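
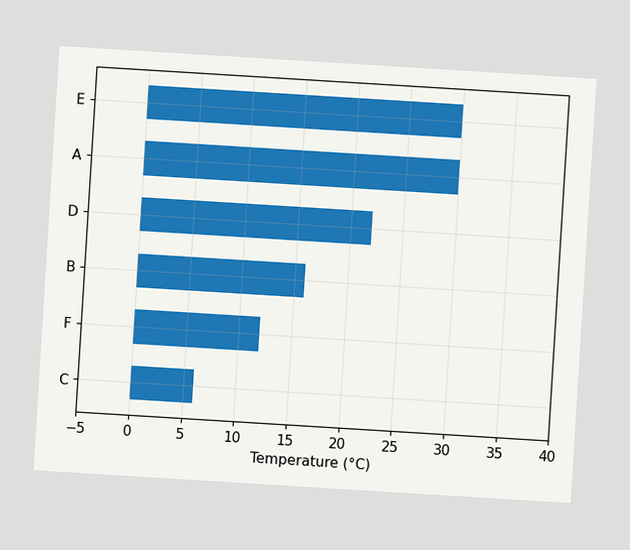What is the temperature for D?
22°C

The chart is tilted about 4° clockwise. Reading along the chart's x-axis, the D bar reaches 22°C.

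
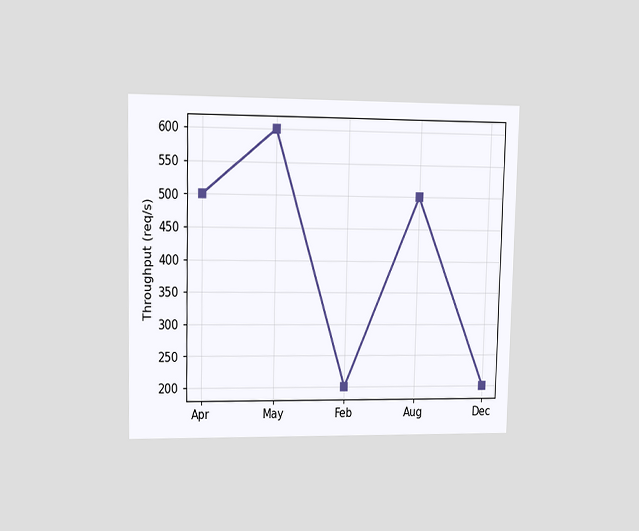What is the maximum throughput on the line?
The chart is viewed at a slight angle. The highest point is at May, and reading across to the y-axis gives 600req/s.

600req/s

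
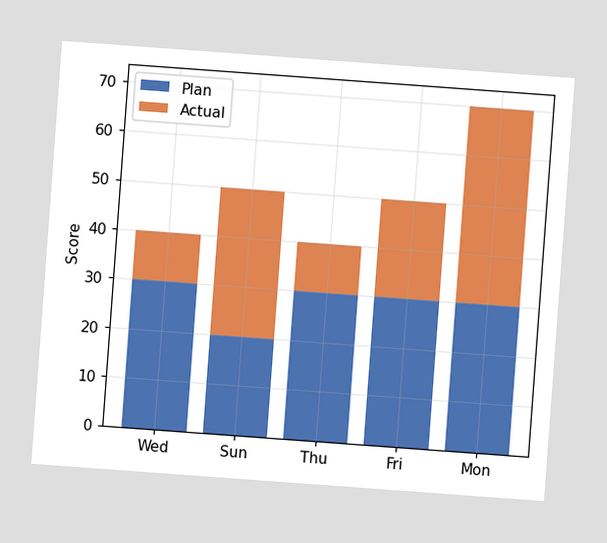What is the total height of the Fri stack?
50

The chart is tilted about 4° clockwise. The Fri stack's top reaches 50 on the y-axis.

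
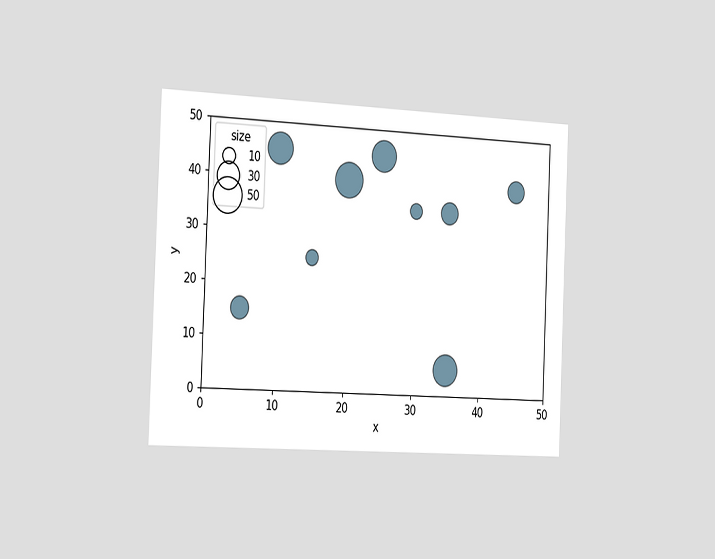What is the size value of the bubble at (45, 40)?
The chart is tilted about 2° clockwise and viewed slightly from the left. Matching the bubble at (45, 40) against the size legend gives 20.

20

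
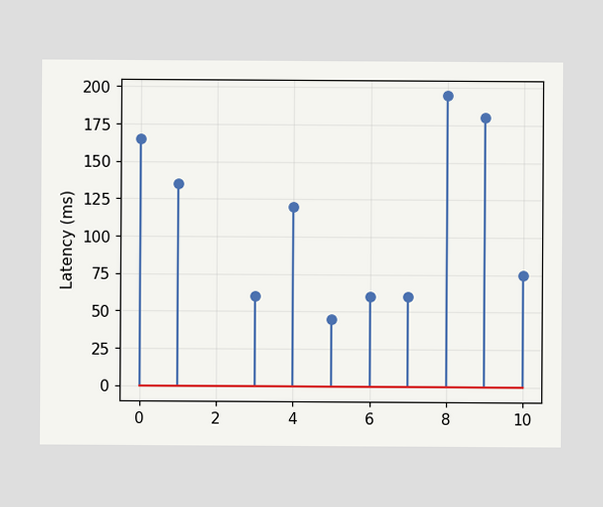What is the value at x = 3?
The stem at x=3 reaches 60ms.

60ms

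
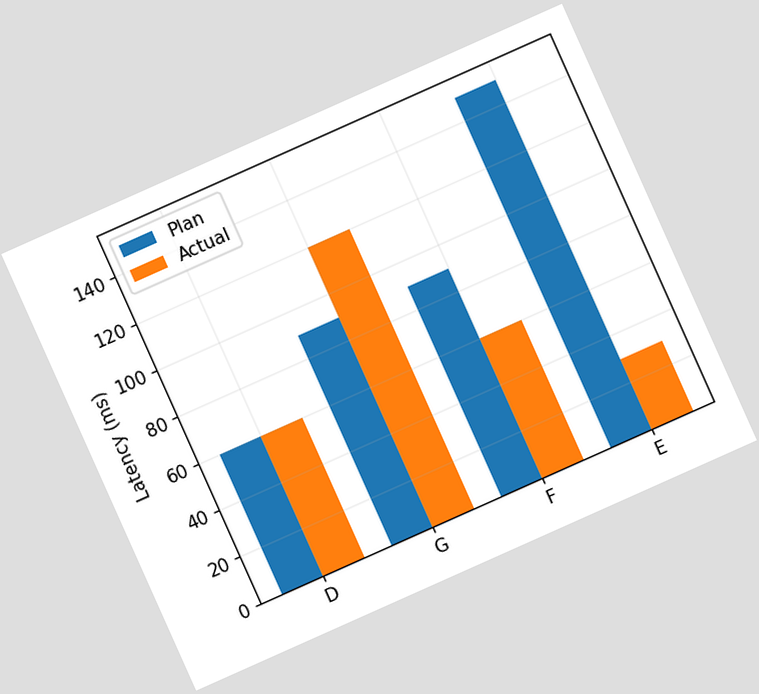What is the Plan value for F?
The chart is tilted about 24° counter-clockwise. The Plan bar at F reaches 90ms on the y-axis.

90ms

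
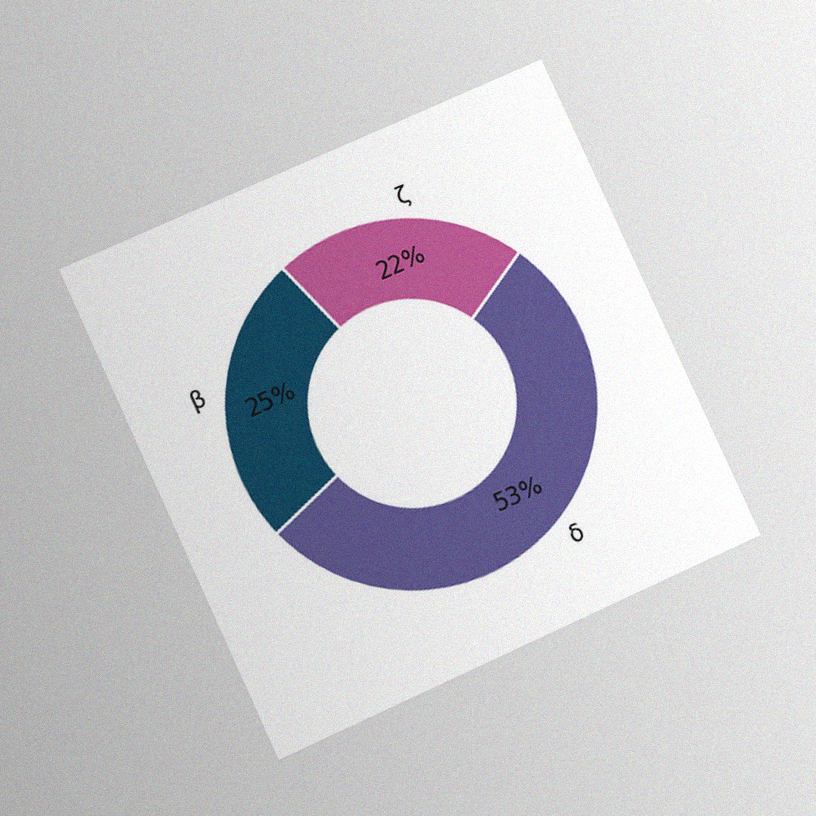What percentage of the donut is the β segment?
25%

The chart is tilted about 24° counter-clockwise and viewed at a slight angle, with some photo noise. The β segment takes up 25% of the ring.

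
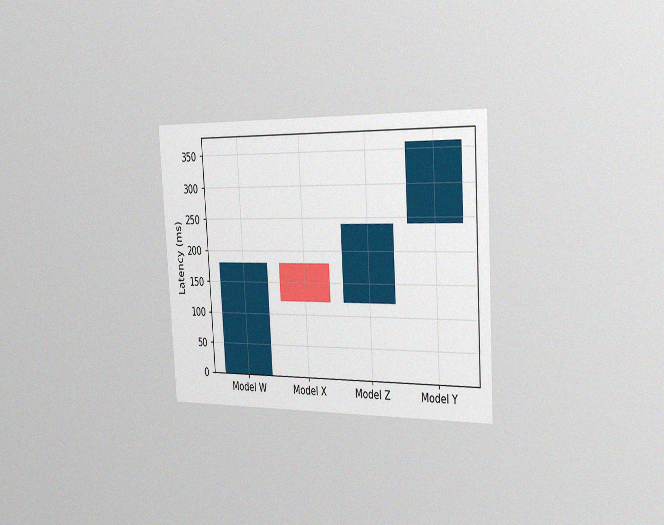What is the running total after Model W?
180ms

The chart is tilted about 3° counter-clockwise and viewed slightly from the right, with some photo noise. After Model W the running total reaches 180ms.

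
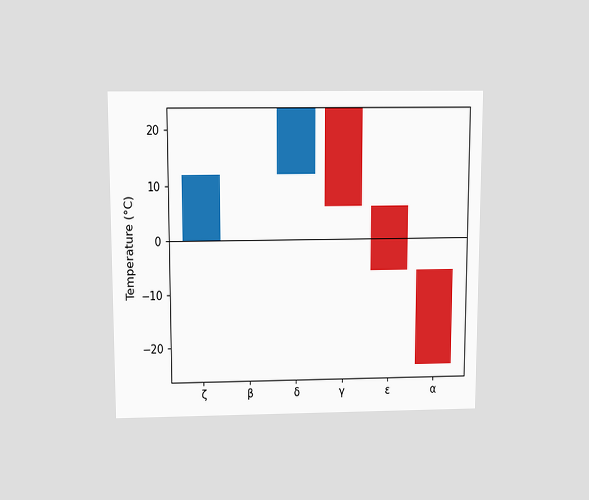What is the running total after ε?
-6°C

The chart is viewed slightly from above. After ε the running total reaches -6°C.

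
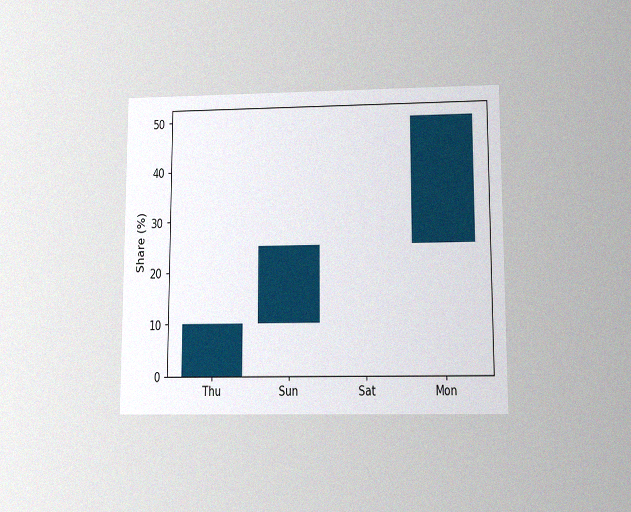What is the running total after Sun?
The chart is viewed slightly from below, with some photo noise. After Sun the running total reaches 25%.

25%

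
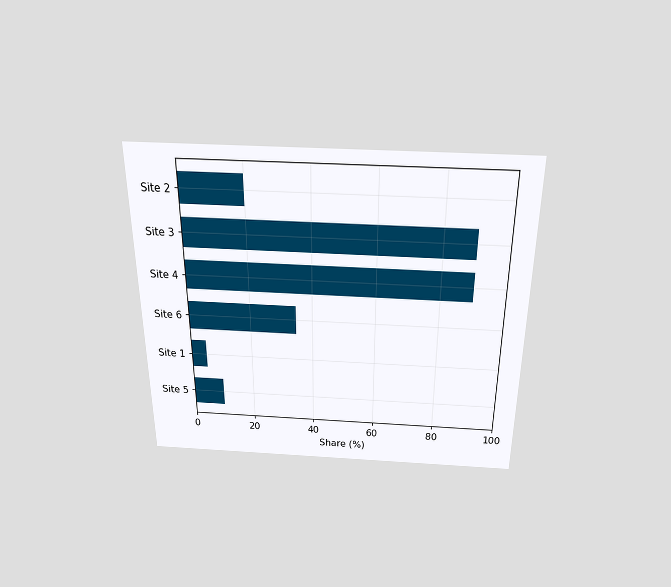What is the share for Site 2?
The chart is viewed slightly from above. Reading along the chart's x-axis, the Site 2 bar reaches 20%.

20%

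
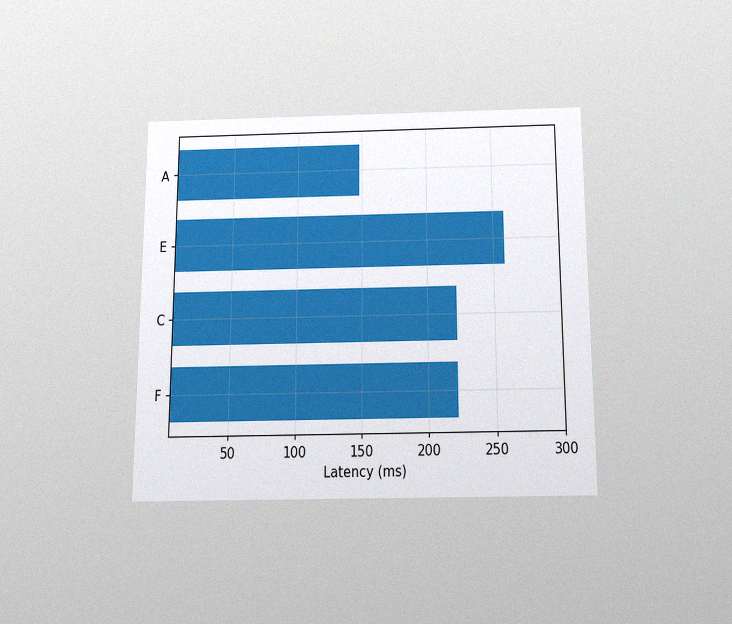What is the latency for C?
The chart is viewed slightly from below, with some photo noise. Reading along the chart's x-axis, the C bar reaches 222ms.

222ms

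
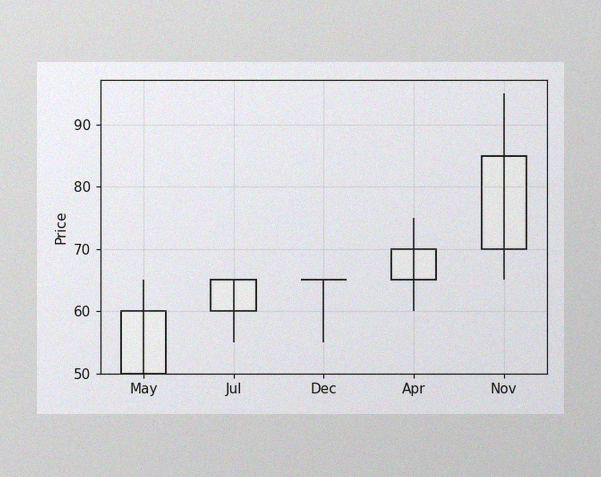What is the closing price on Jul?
65

The image has some photo noise and uneven lighting. The Jul candle closes at 65.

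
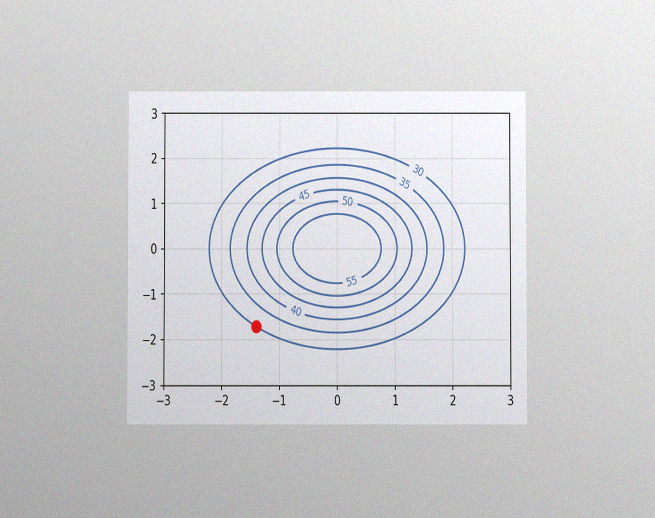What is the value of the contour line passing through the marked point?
The chart is viewed at a slight angle, with some photo noise. The marked point sits on the contour labelled 30.

30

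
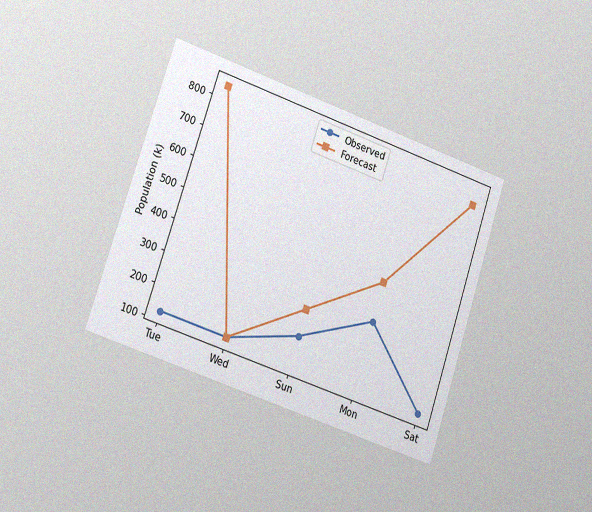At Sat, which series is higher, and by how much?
Forecast, by 672k

The chart is tilted about 18° clockwise and viewed slightly from the left, with some photo noise. At Sat, Forecast sits above the other line by 672k.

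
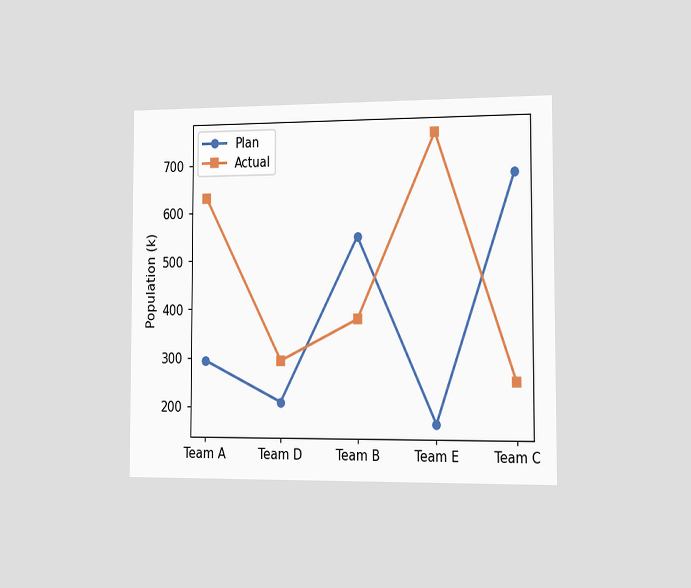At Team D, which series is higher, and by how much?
Actual, by 84k

The chart is viewed slightly from the right. At Team D, Actual sits above the other line by 84k.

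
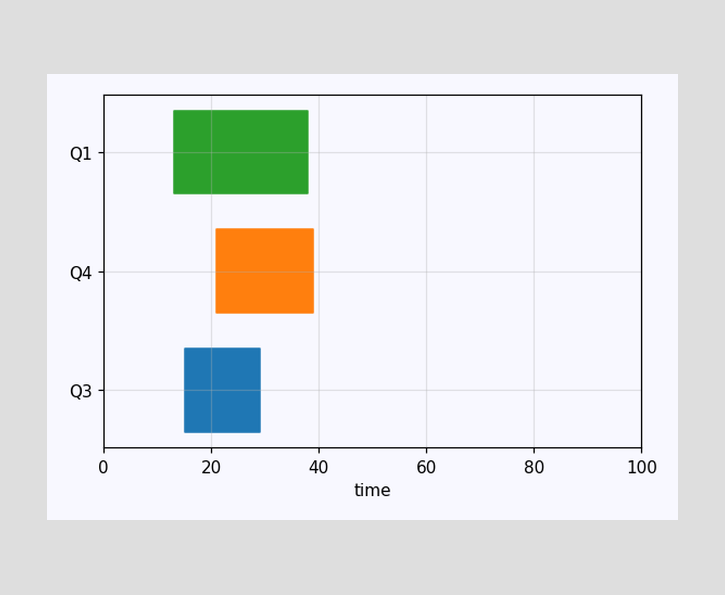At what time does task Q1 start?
13

The Q1 bar begins at t=13.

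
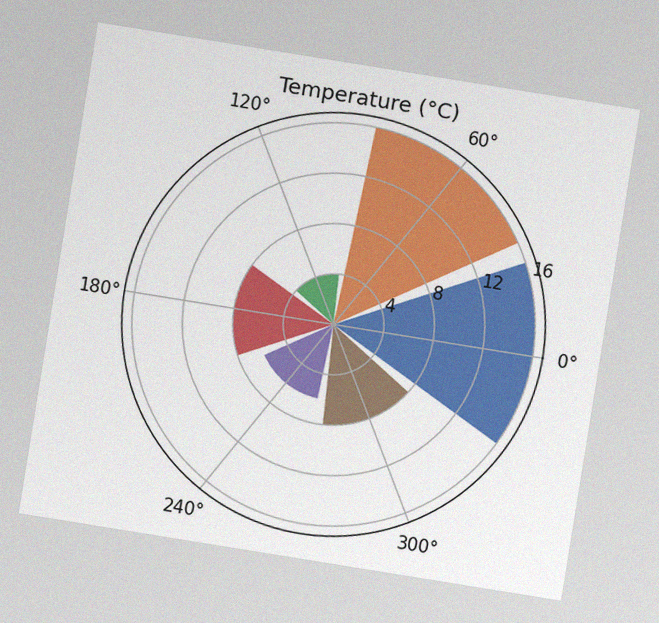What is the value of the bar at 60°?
16°C

The chart is tilted about 9° clockwise, with some photo noise. The bar at 60° reaches 16°C on the radial axis.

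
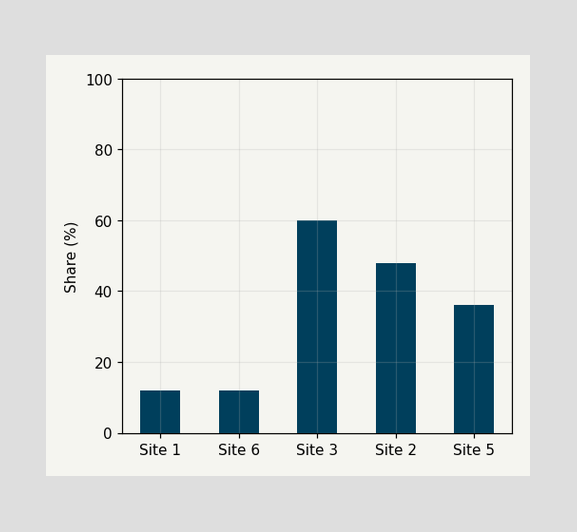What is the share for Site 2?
Reading along the chart's y-axis, the Site 2 bar reaches 48%.

48%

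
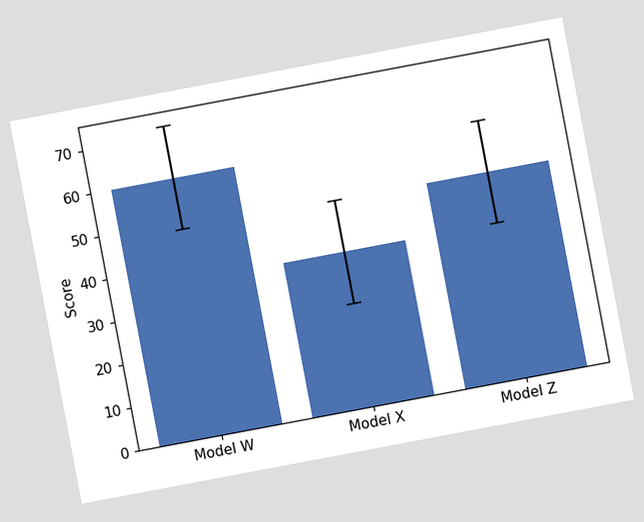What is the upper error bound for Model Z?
60

The chart is tilted about 11° counter-clockwise. The Model Z bar's upper whisker reaches 60.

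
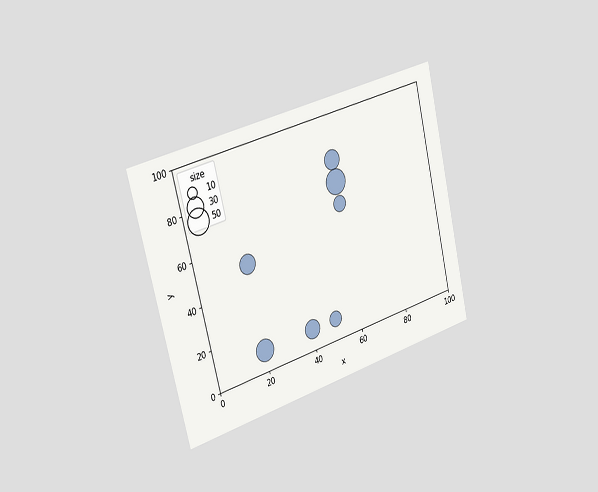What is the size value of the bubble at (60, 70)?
The chart is tilted about 14° counter-clockwise and viewed slightly from the left. Matching the bubble at (60, 70) against the size legend gives 50.

50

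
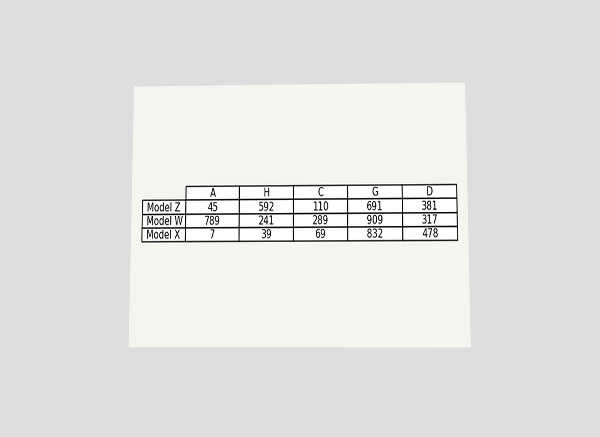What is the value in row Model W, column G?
The chart is viewed slightly from below. The (Model W, G) cell reads 909.

909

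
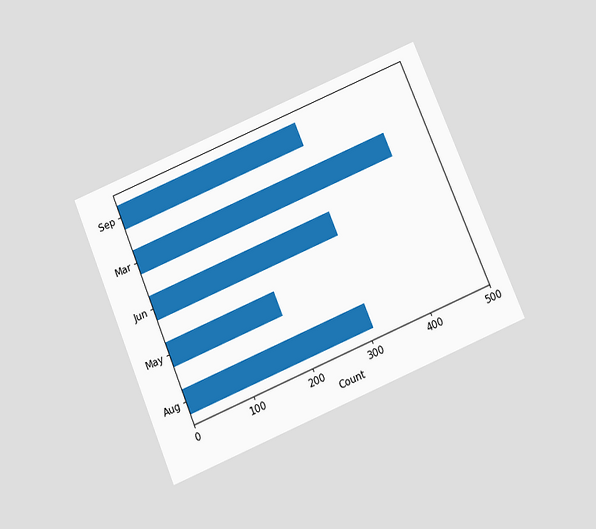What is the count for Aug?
310

The chart is tilted about 23° counter-clockwise and viewed slightly from below. Reading along the chart's x-axis, the Aug bar reaches 310.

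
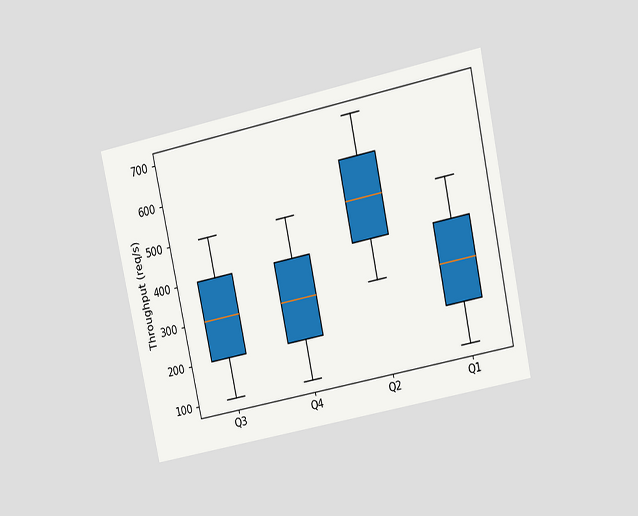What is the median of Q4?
The chart is tilted about 12° counter-clockwise and viewed at a slight angle. The median line in the Q4 box sits at 300req/s.

300req/s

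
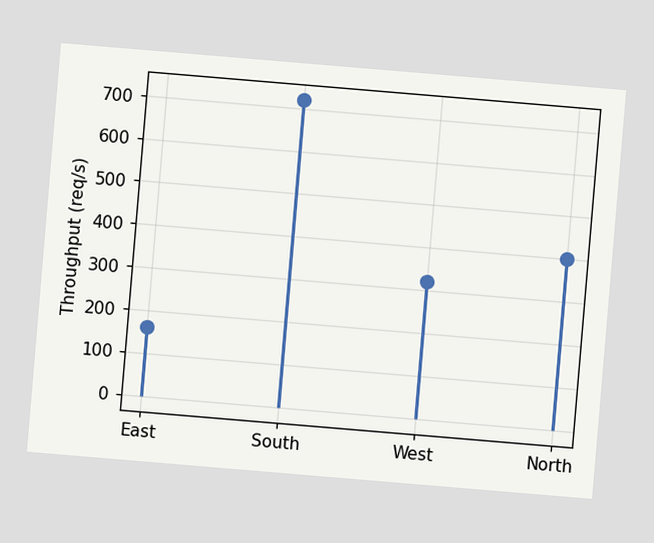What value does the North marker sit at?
400req/s

The chart is tilted about 5° clockwise. The North marker sits at 400req/s.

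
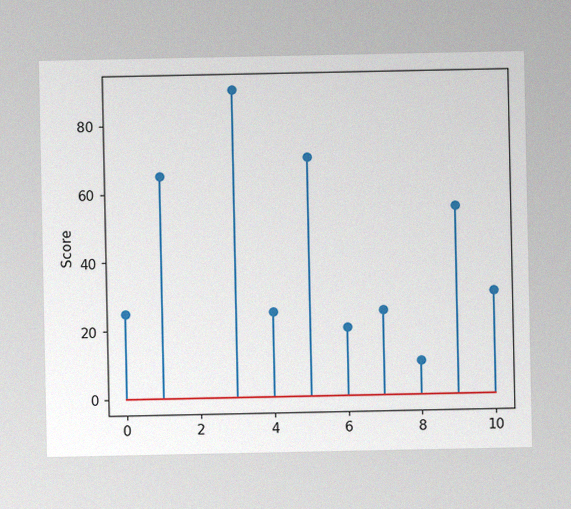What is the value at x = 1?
65

The image has some photo noise and uneven lighting. The stem at x=1 reaches 65.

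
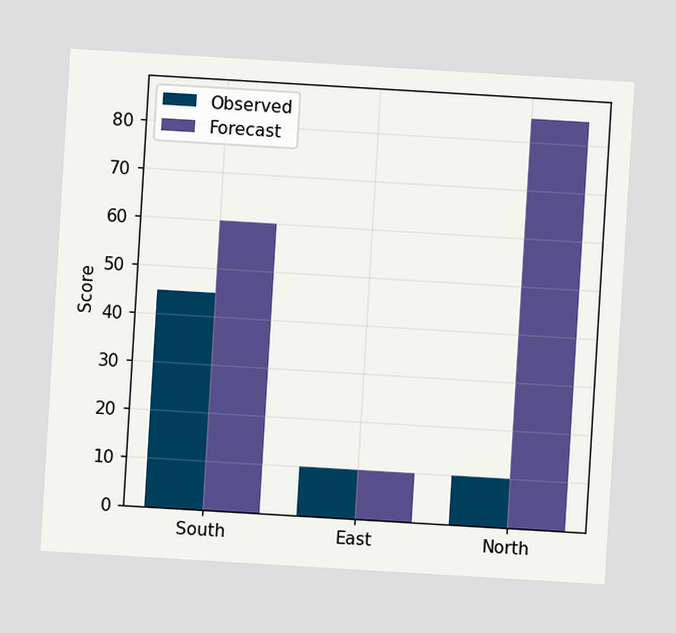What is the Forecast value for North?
The chart is tilted about 3° clockwise. The Forecast bar at North reaches 85 on the y-axis.

85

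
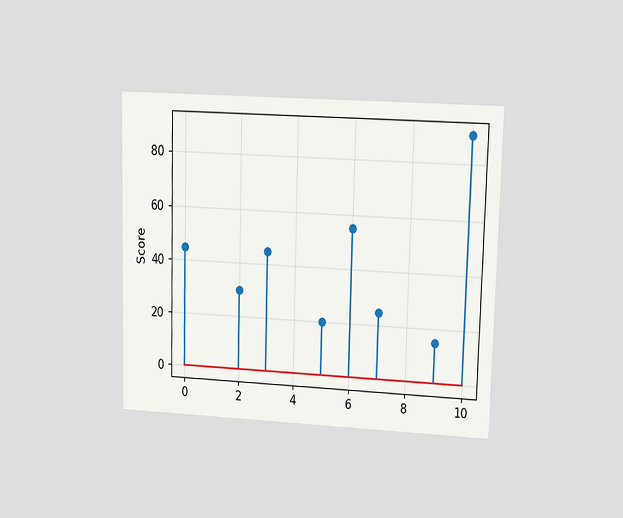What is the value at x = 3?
45

The chart is viewed at a slight angle. The stem at x=3 reaches 45.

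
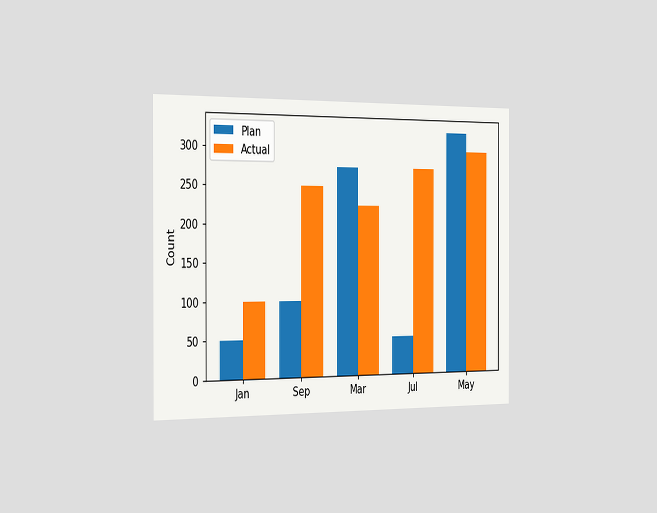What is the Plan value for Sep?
100

The chart is viewed slightly from the left. The Plan bar at Sep reaches 100 on the y-axis.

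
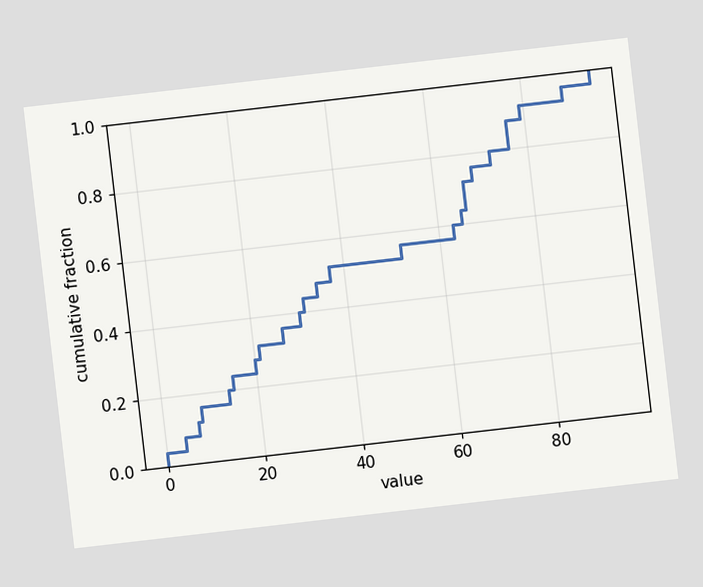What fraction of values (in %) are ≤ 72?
80%

The chart is tilted about 7° counter-clockwise. At x=72 the ECDF step is at 80%.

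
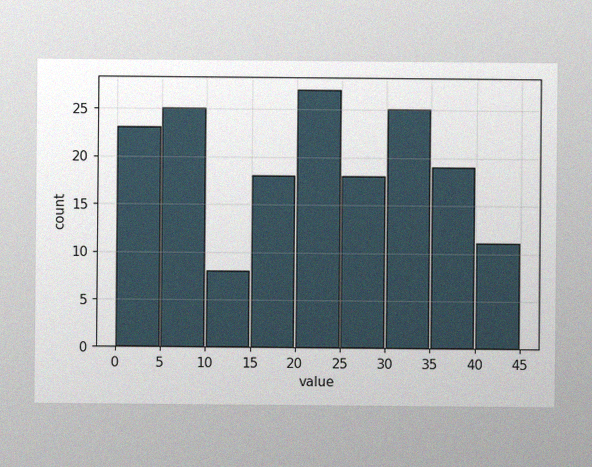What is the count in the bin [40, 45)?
11

The image has some photo noise and uneven lighting. The [40, 45) bin has height 11.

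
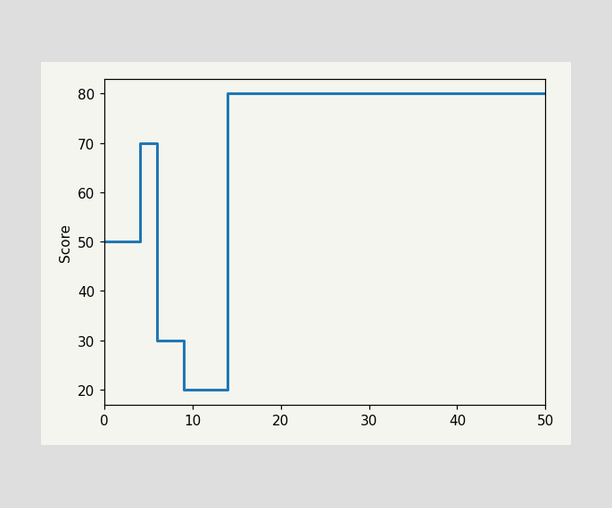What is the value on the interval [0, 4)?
On [0, 4) the step sits at 50.

50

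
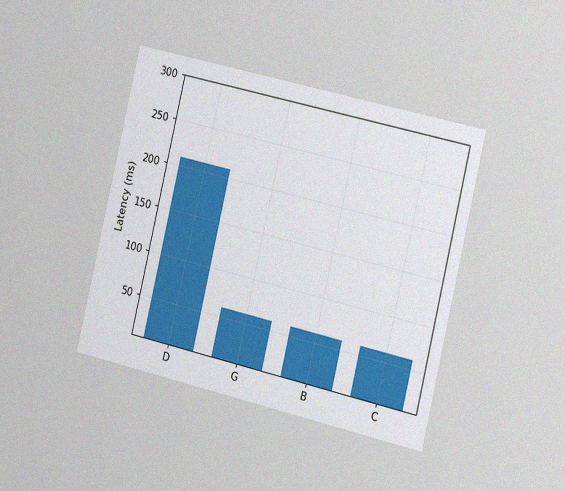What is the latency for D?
210ms

The chart is tilted about 13° clockwise and viewed slightly from the right, with some photo noise. Reading along the chart's y-axis, the D bar reaches 210ms.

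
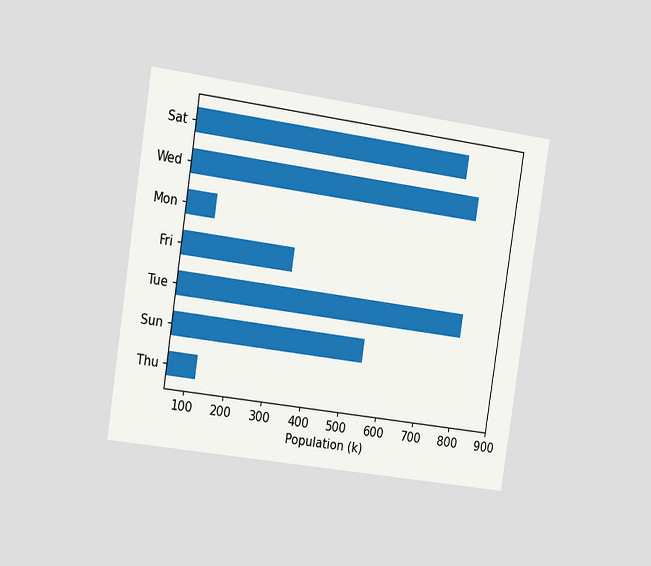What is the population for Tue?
The chart is tilted about 9° clockwise and viewed slightly from the left. Reading along the chart's x-axis, the Tue bar reaches 798k.

798k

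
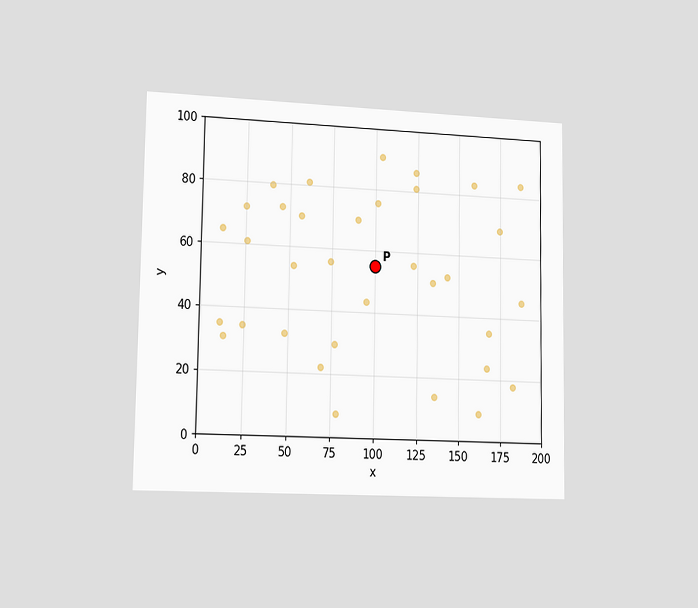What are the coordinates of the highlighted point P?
(100, 55)

The chart is viewed slightly from the left. Following the gridlines from P to each axis, P sits at (100, 55).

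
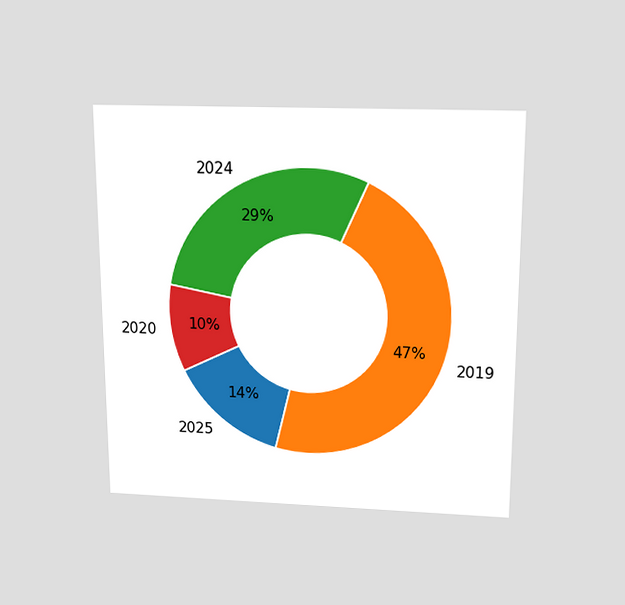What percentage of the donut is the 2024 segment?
29%

The chart is viewed slightly from above. The 2024 segment takes up 29% of the ring.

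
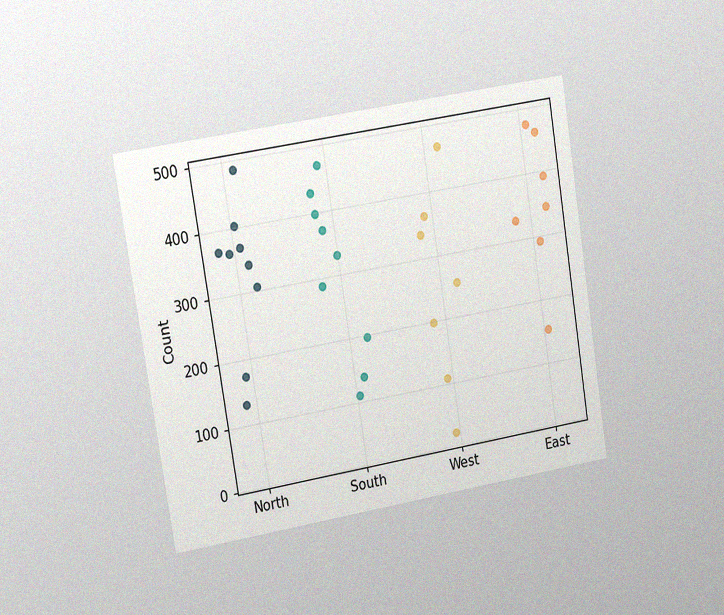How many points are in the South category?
The chart is tilted about 9° counter-clockwise and viewed at a slight angle, with some photo noise. Counting the markers in the South column gives 9.

9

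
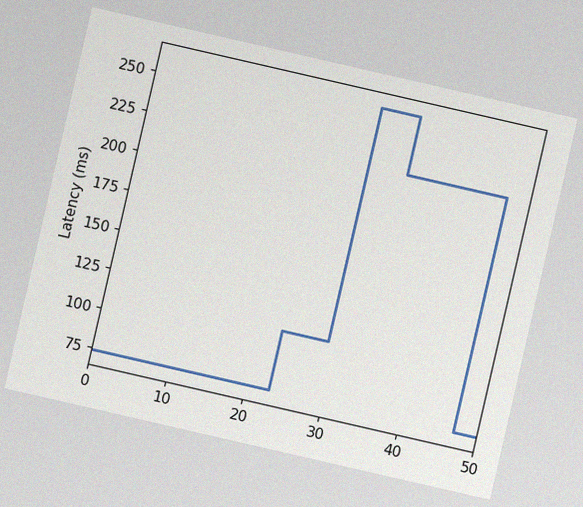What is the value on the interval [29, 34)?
259ms

The chart is tilted about 13° clockwise, with some photo noise. On [29, 34) the step sits at 259ms.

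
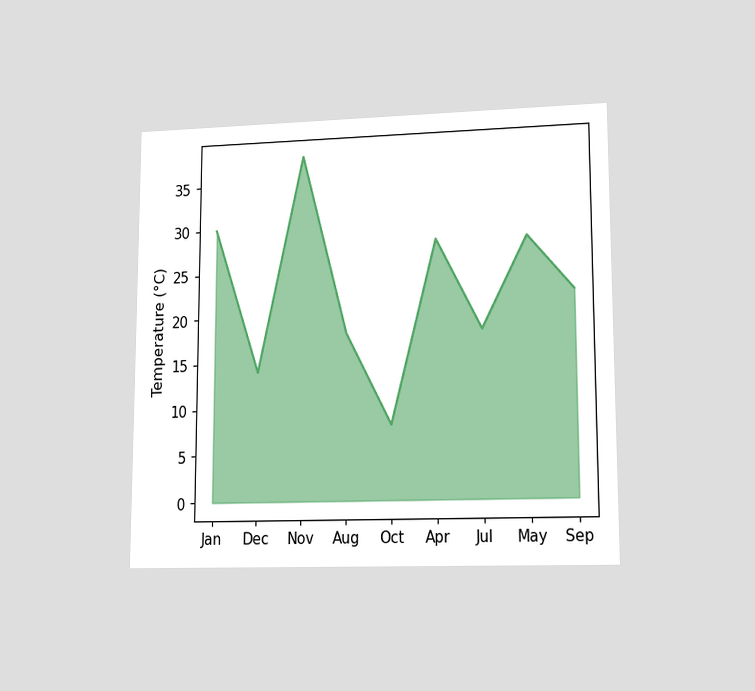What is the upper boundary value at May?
The chart is viewed at a slight angle. At May the upper boundary is at 28°C.

28°C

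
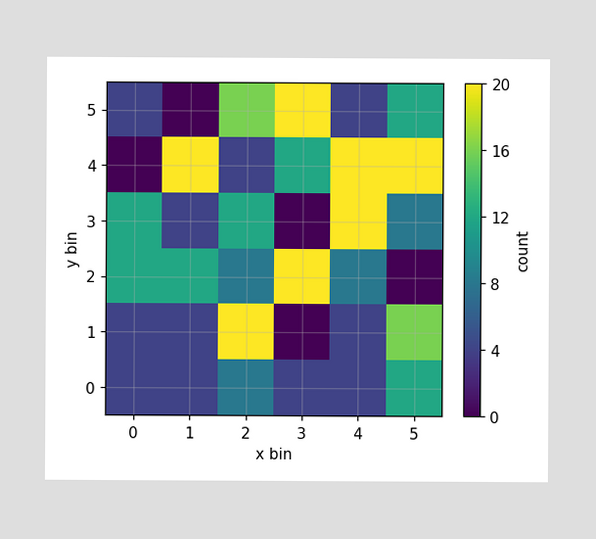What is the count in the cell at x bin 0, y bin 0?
4

Matching the cell (0, 0) against the colorbar gives 4.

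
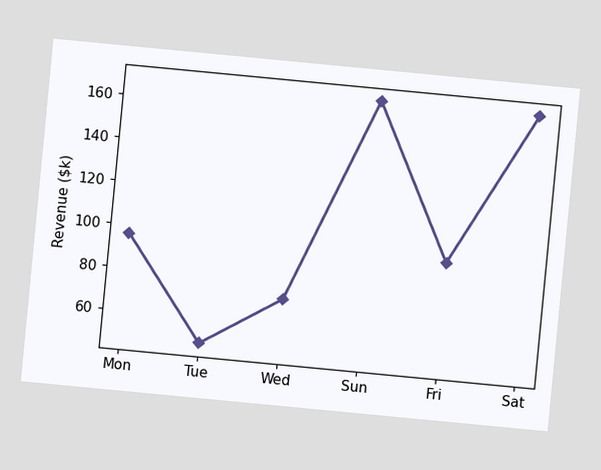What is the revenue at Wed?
$72k

The chart is tilted about 5° clockwise. At Wed, the line is at $72k.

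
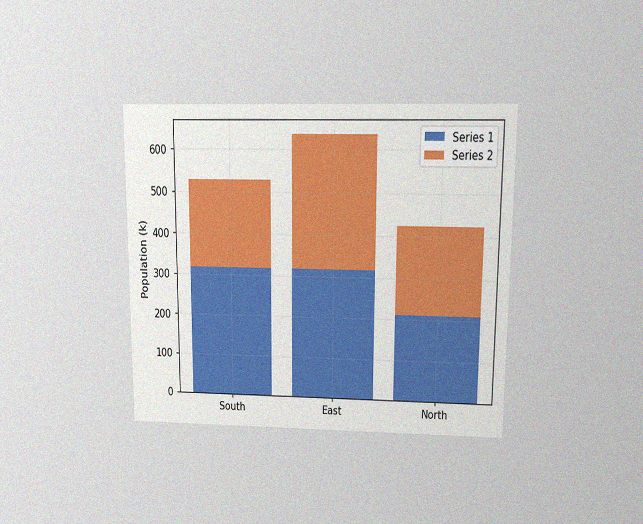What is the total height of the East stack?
The chart is viewed at a slight angle, with some photo noise. The East stack's top reaches 636k on the y-axis.

636k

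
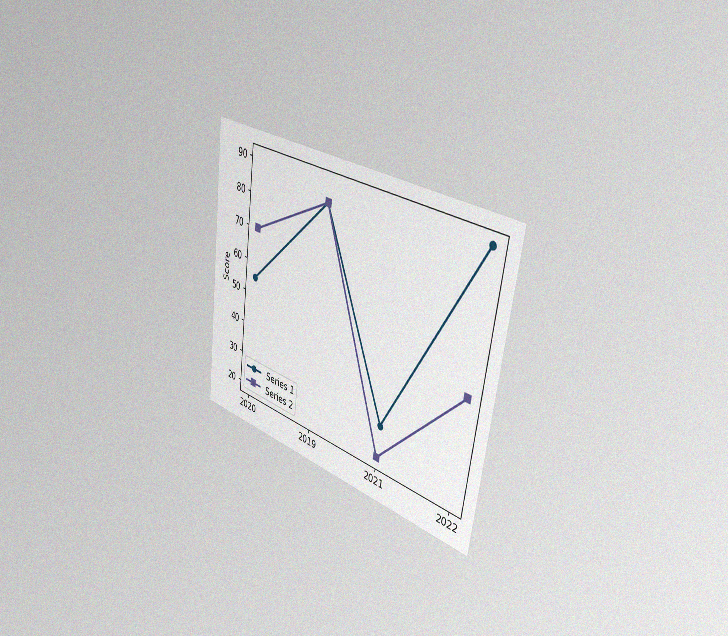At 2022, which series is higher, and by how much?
Series 1, by 40

The chart is tilted about 8° clockwise and viewed slightly from the right, with some photo noise. At 2022, Series 1 sits above the other line by 40.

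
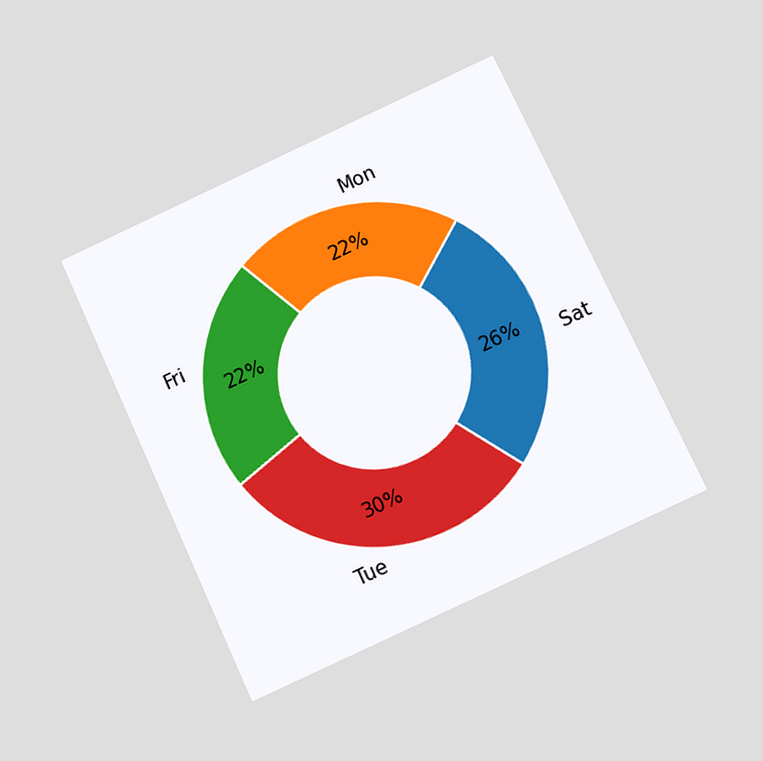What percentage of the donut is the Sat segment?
The chart is tilted about 25° counter-clockwise and viewed at a slight angle. The Sat segment takes up 26% of the ring.

26%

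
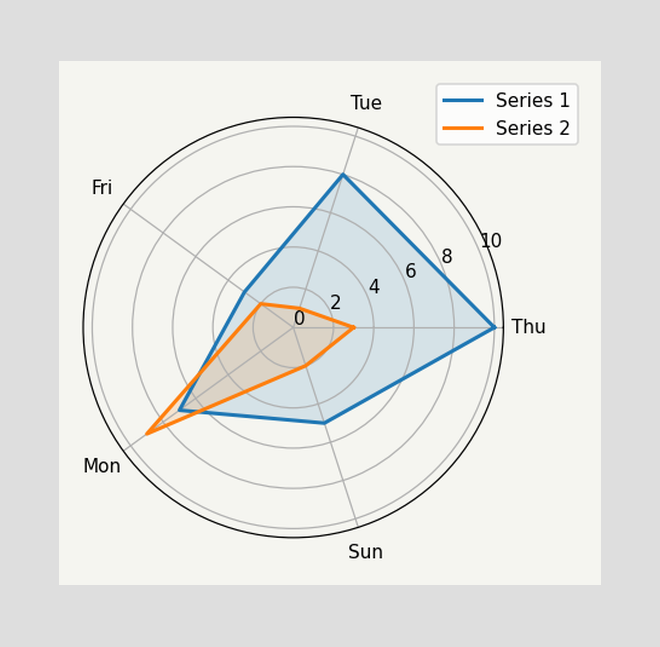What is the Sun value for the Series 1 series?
5

On the Sun axis, Series 1 reaches 5.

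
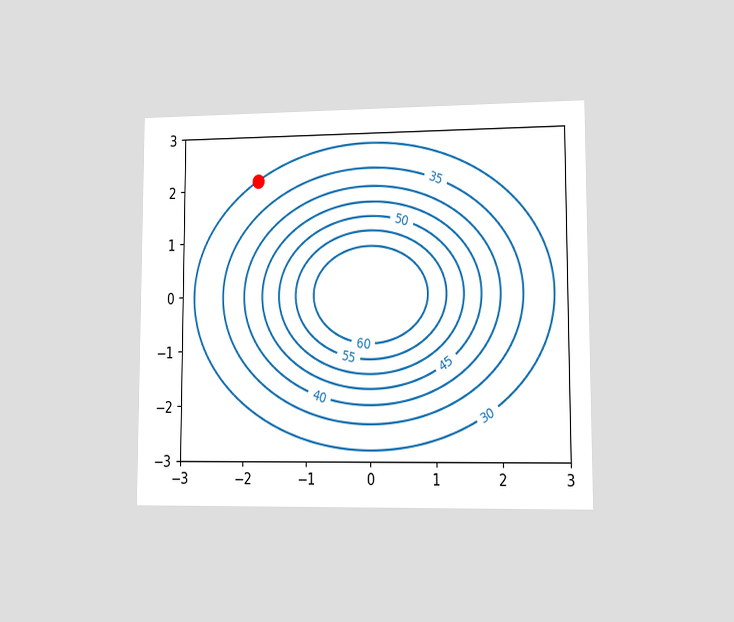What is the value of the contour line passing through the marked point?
The chart is viewed at a slight angle. The marked point sits on the contour labelled 30.

30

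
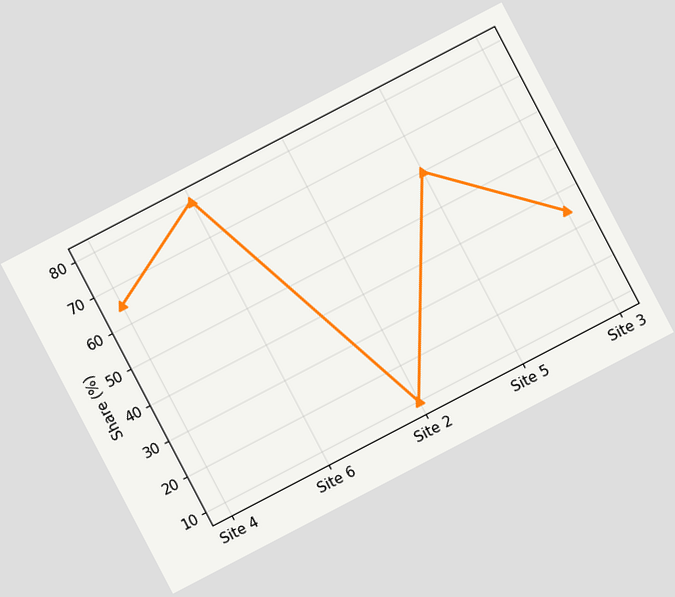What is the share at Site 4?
65%

The chart is tilted about 28° counter-clockwise. At Site 4, the line is at 65%.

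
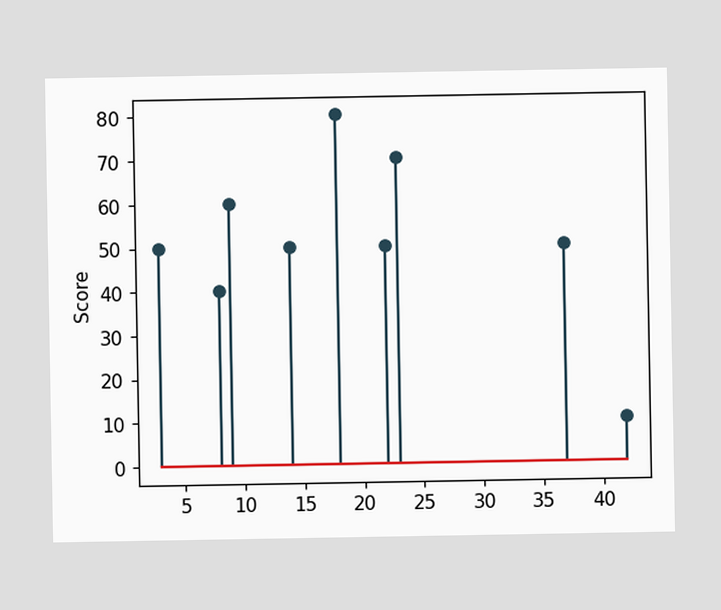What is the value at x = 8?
The stem at x=8 reaches 40.

40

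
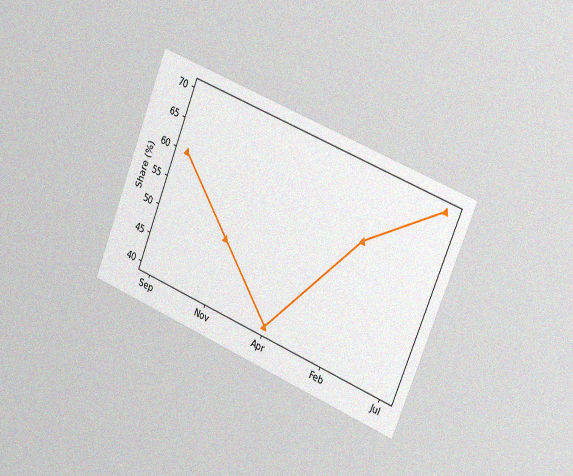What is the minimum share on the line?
The chart is tilted about 22° clockwise and viewed slightly from the right, with some photo noise. The lowest point is at Apr, and reading across to the y-axis gives 40%.

40%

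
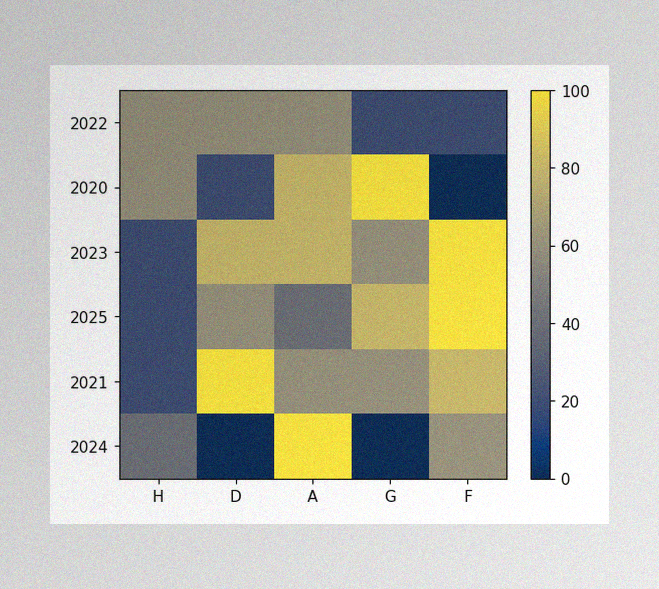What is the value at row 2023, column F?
100

The image has some photo noise and uneven lighting. Matching cell (2023, F) against the colorbar gives 100.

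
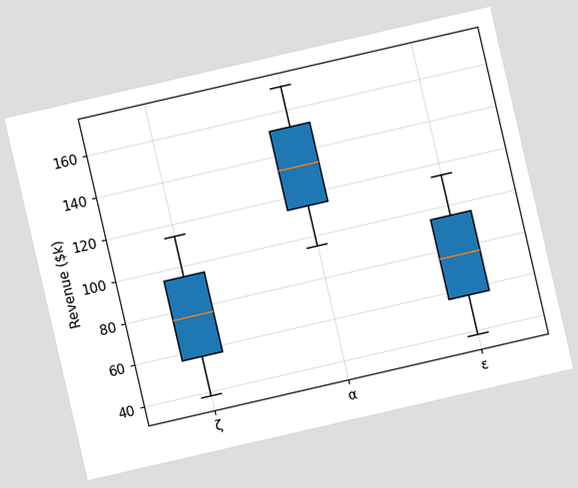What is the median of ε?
$76k

The chart is tilted about 13° counter-clockwise. The median line in the ε box sits at $76k.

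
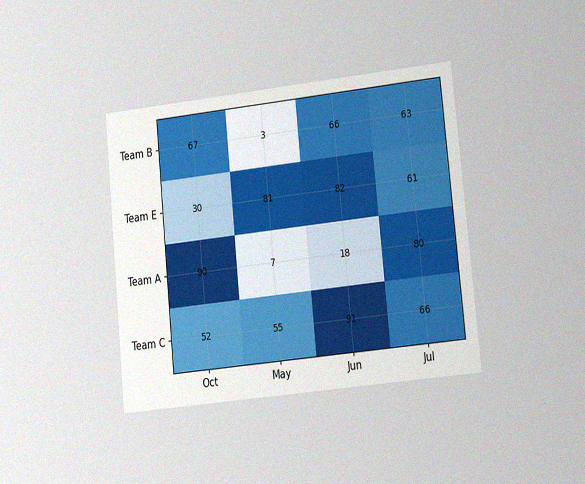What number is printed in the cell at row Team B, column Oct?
67

The chart is tilted about 6° counter-clockwise and viewed slightly from the right, with some photo noise. The (Team B, Oct) cell reads 67.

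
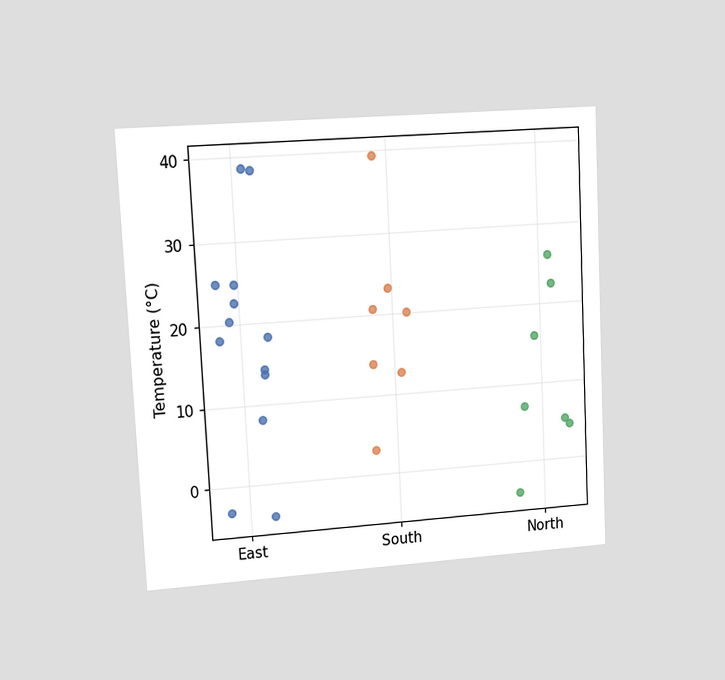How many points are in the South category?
7

The chart is tilted about 3° counter-clockwise and viewed at a slight angle. Counting the markers in the South column gives 7.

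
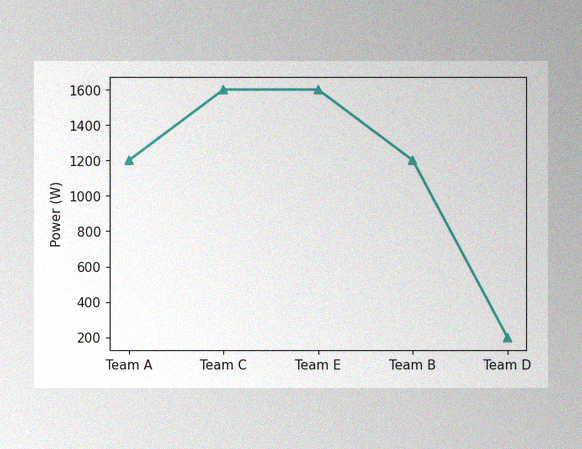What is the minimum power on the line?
200W

The image has some photo noise and uneven lighting. The lowest point is at Team D, and reading across to the y-axis gives 200W.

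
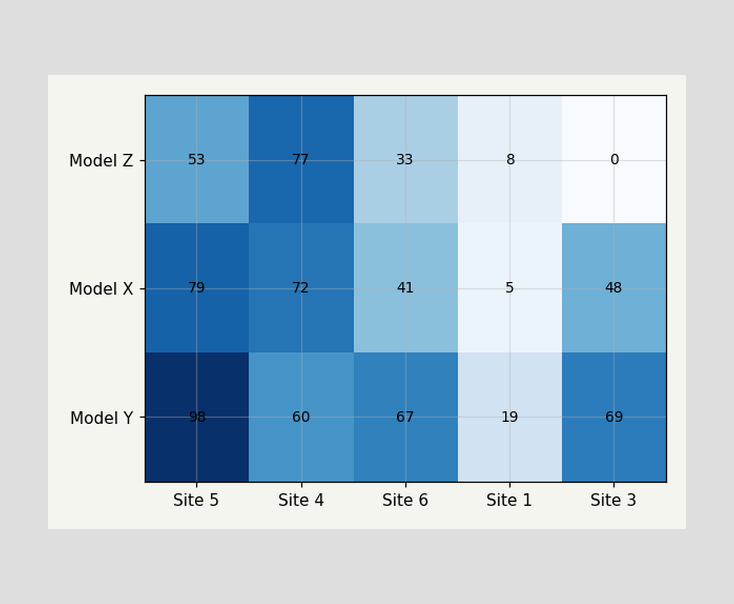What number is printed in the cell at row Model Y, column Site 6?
67

The (Model Y, Site 6) cell reads 67.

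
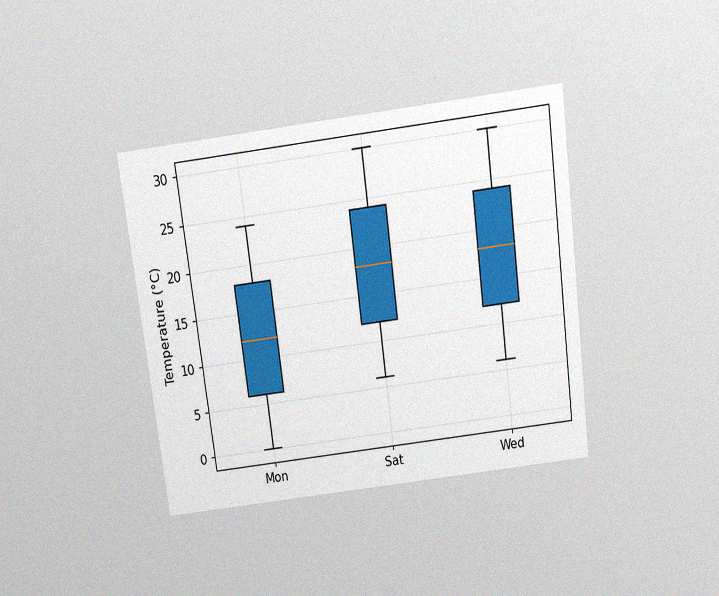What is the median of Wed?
18°C

The chart is tilted about 7° counter-clockwise and viewed slightly from above, with some photo noise. The median line in the Wed box sits at 18°C.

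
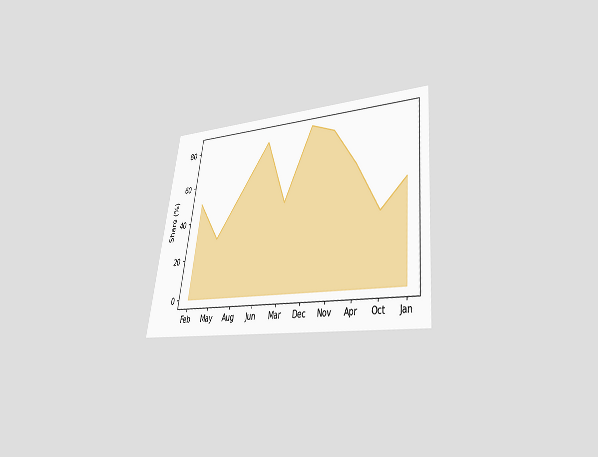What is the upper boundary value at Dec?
The chart is tilted about 7° clockwise and viewed slightly from below. At Dec the upper boundary is at 85%.

85%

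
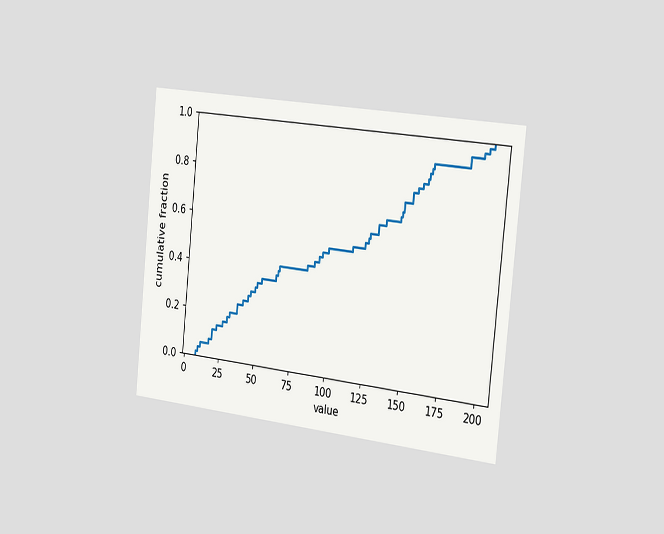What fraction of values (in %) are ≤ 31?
The chart is tilted about 6° clockwise and viewed slightly from the right. At x=31 the ECDF step is at 20%.

20%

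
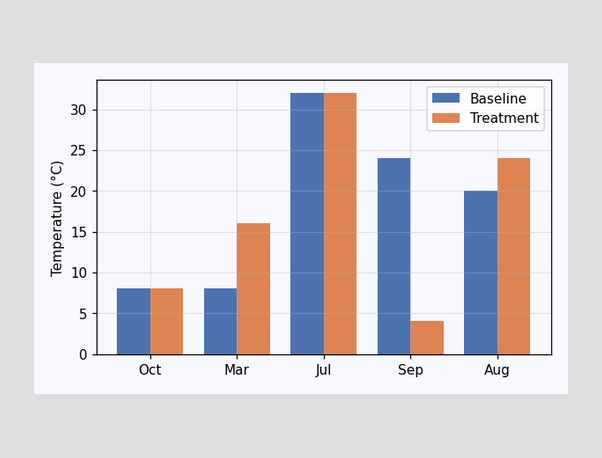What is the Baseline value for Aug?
The Baseline bar at Aug reaches 20°C on the y-axis.

20°C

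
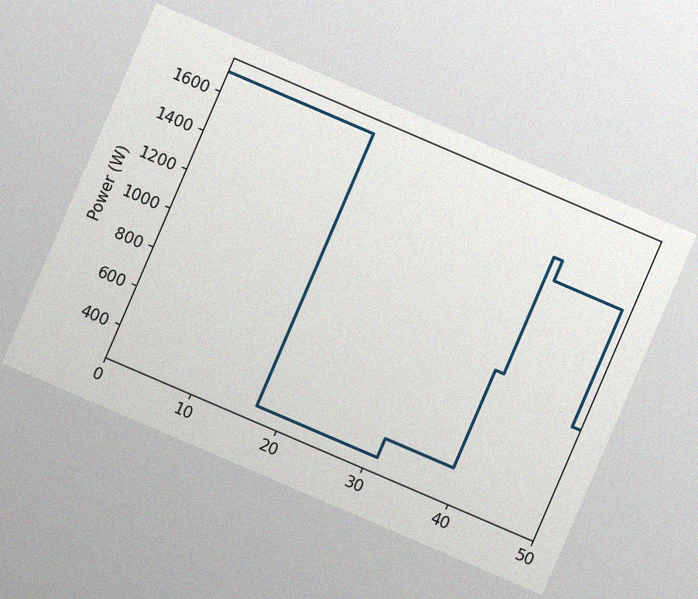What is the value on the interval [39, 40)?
The chart is tilted about 23° clockwise, with some photo noise. On [39, 40) the step sits at 900W.

900W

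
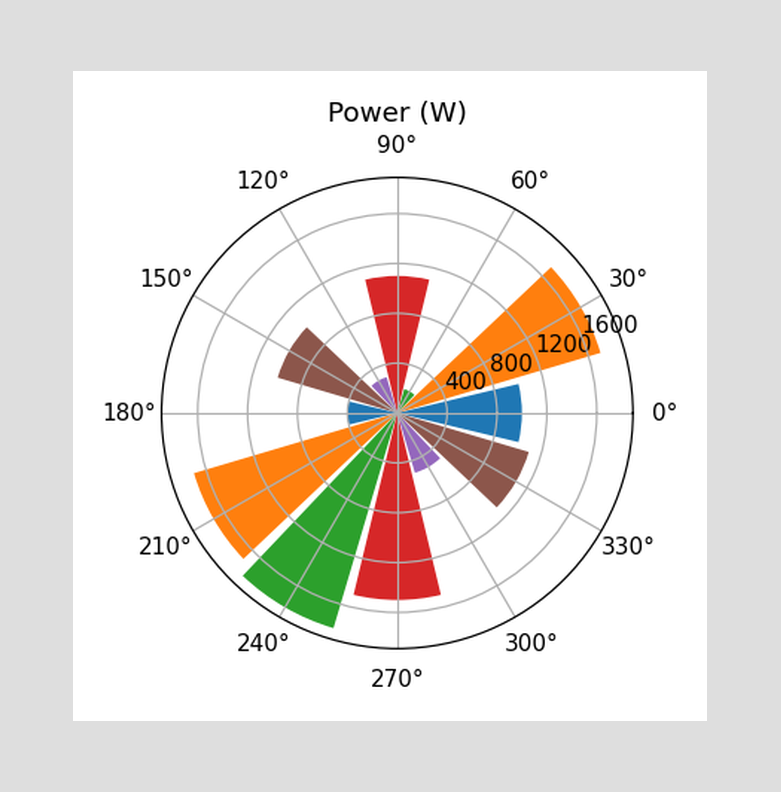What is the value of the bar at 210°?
The bar at 210° reaches 1700W on the radial axis.

1700W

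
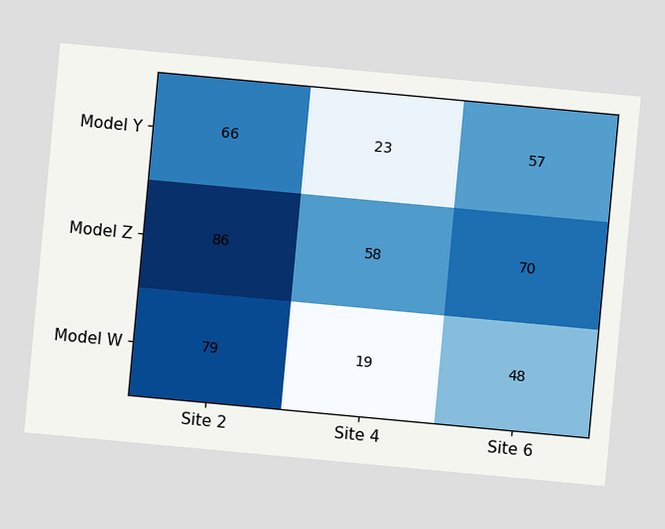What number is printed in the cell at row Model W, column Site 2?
79

The chart is tilted about 5° clockwise. The (Model W, Site 2) cell reads 79.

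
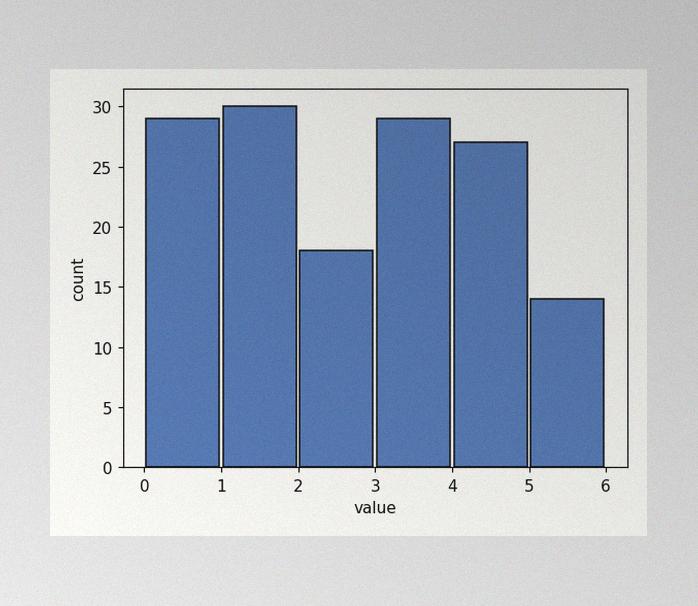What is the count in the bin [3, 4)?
The image has some photo noise and uneven lighting. The [3, 4) bin has height 29.

29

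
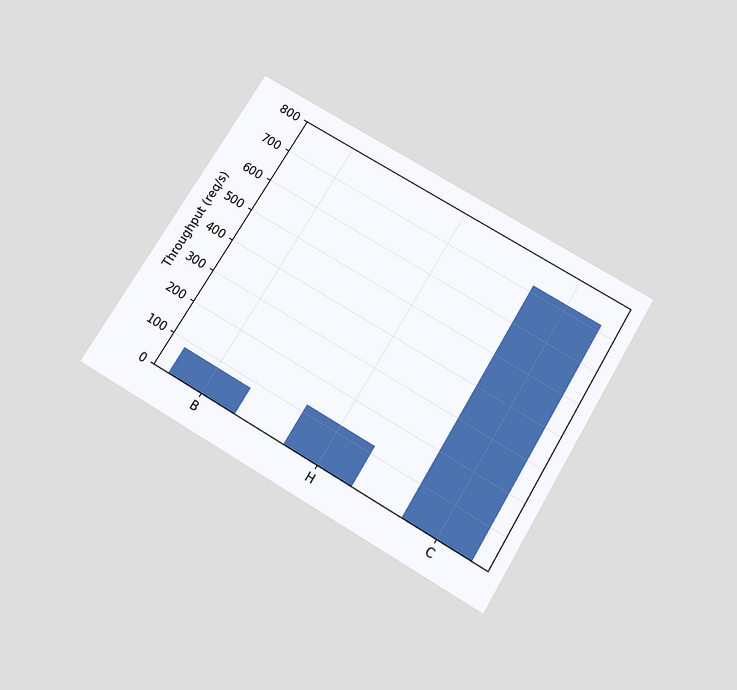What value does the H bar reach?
The chart is tilted about 31° clockwise and viewed slightly from below. Reading along the chart's y-axis, the H bar reaches 120req/s.

120req/s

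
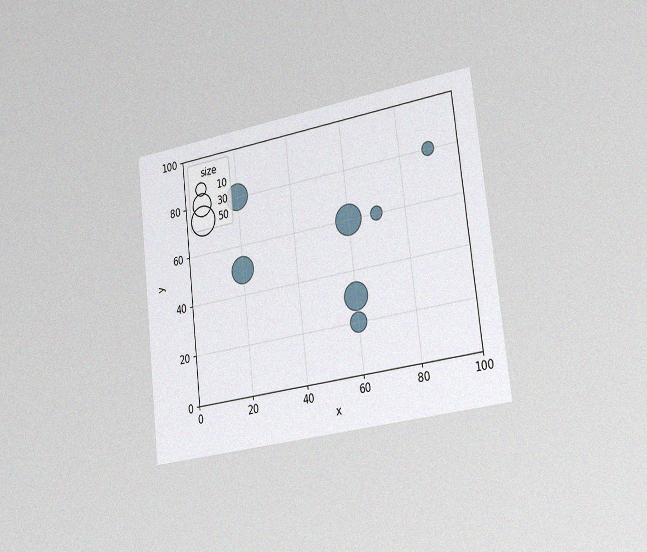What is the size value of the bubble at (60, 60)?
50

The chart is tilted about 7° counter-clockwise and viewed slightly from the right, with some photo noise. Matching the bubble at (60, 60) against the size legend gives 50.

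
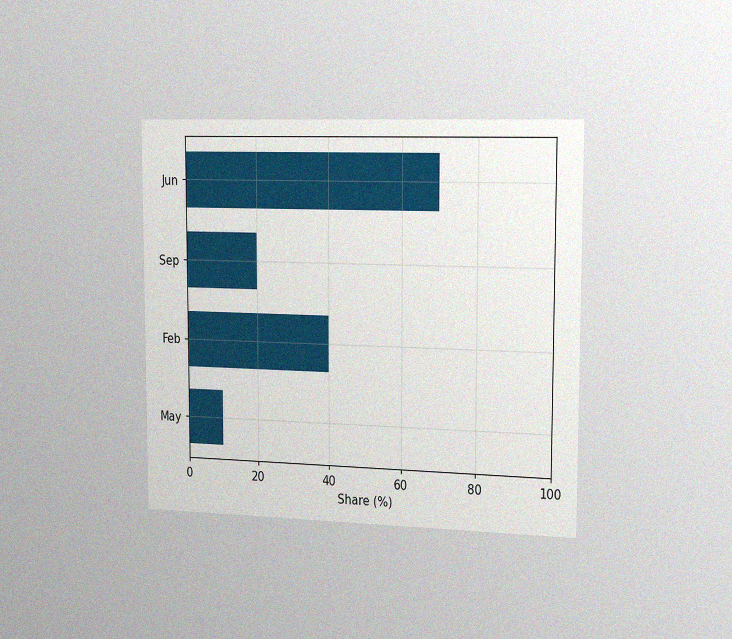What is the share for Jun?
The chart is viewed slightly from the right, with some photo noise. Reading along the chart's x-axis, the Jun bar reaches 70%.

70%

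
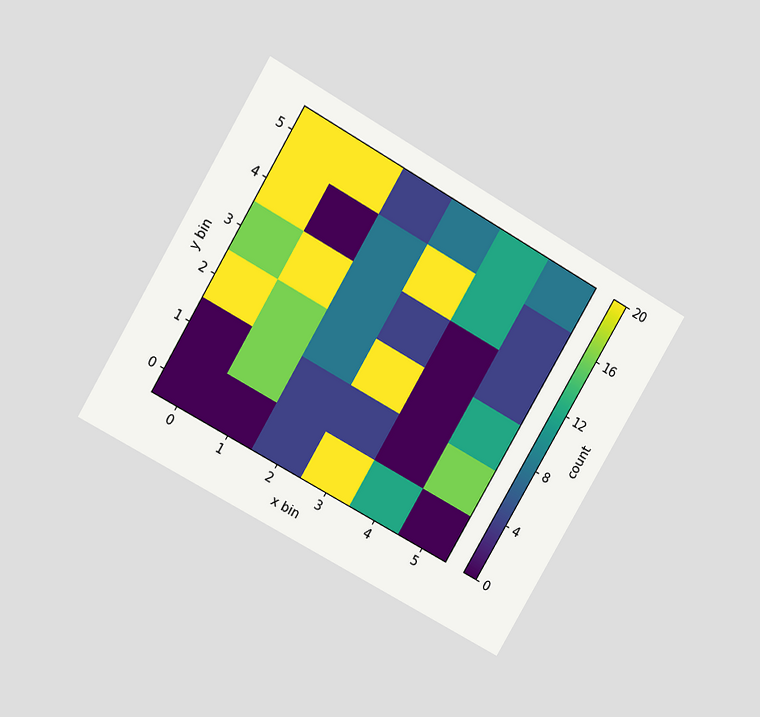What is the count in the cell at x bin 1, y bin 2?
The chart is tilted about 30° clockwise and viewed at a slight angle. Matching the cell (1, 2) against the colorbar gives 16.

16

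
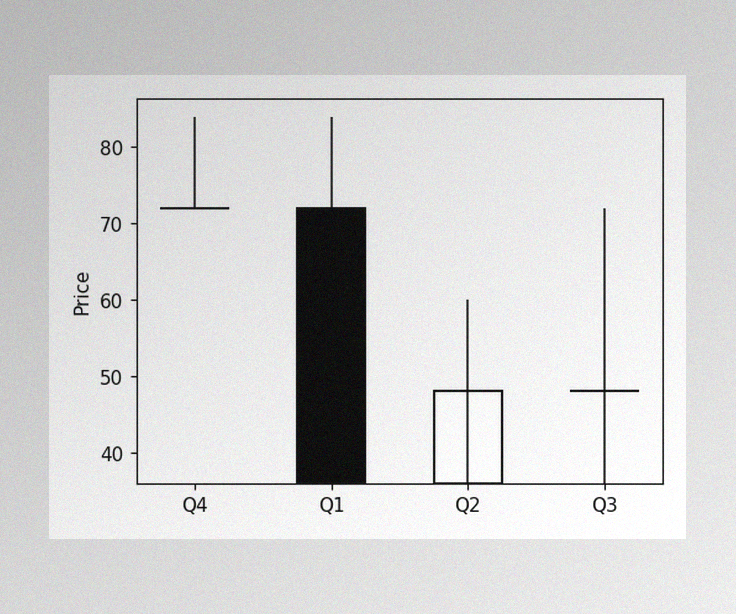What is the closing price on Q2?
48

The image has some photo noise and uneven lighting. The Q2 candle closes at 48.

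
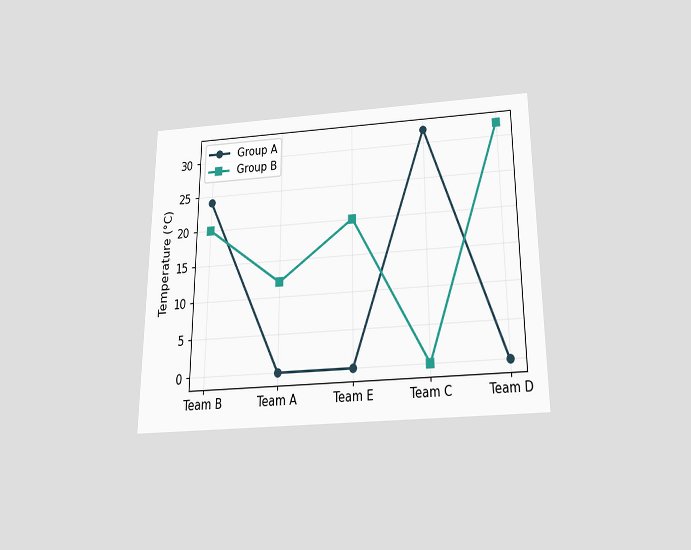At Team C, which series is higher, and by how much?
The chart is viewed slightly from below. At Team C, Group A sits above the other line by 32°C.

Group A, by 32°C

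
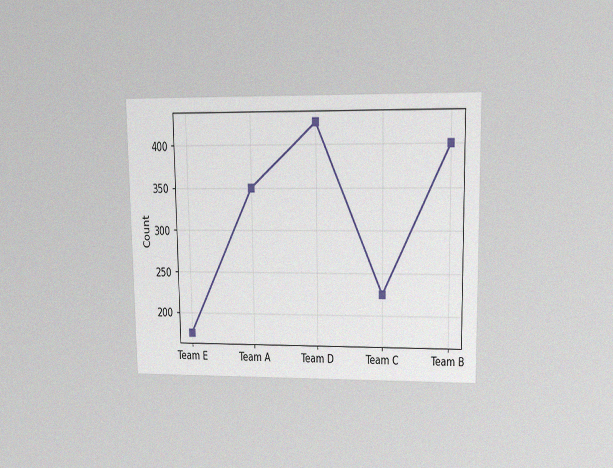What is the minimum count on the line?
The chart is viewed at a slight angle, with some photo noise. The lowest point is at Team E, and reading across to the y-axis gives 175.

175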